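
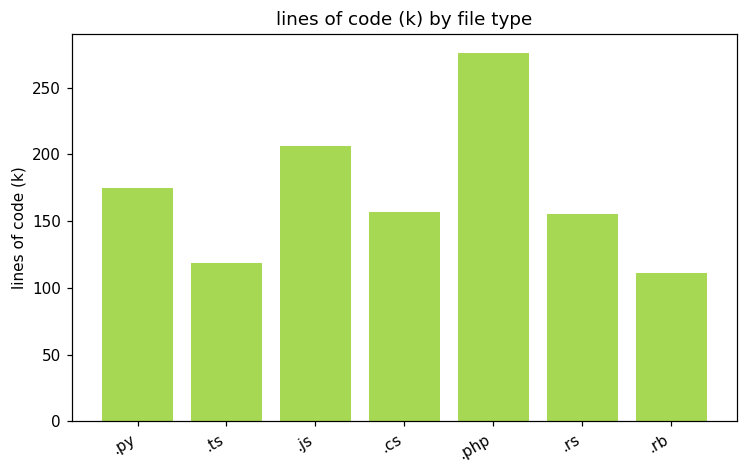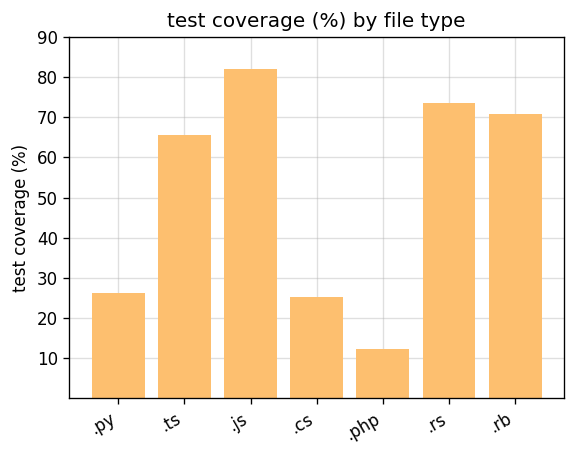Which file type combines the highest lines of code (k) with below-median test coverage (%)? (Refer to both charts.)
.php

Chart 2 median test coverage (%) ≈ 70; below-median file types: .py, .cs, .php. Among those, .php has the highest lines of code (k) (≈ 300).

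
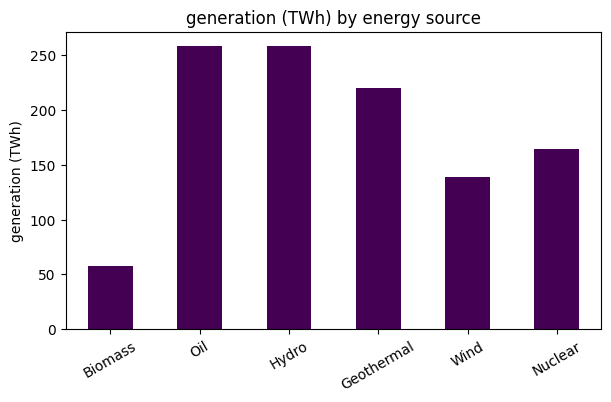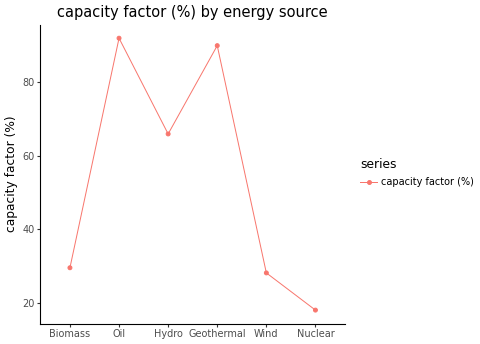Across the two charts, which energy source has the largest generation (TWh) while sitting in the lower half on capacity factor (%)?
Nuclear

Chart 2 median capacity factor (%) ≈ 50; below-median energy sources: Biomass, Wind, Nuclear. Among those, Nuclear has the highest generation (TWh) (≈ 175).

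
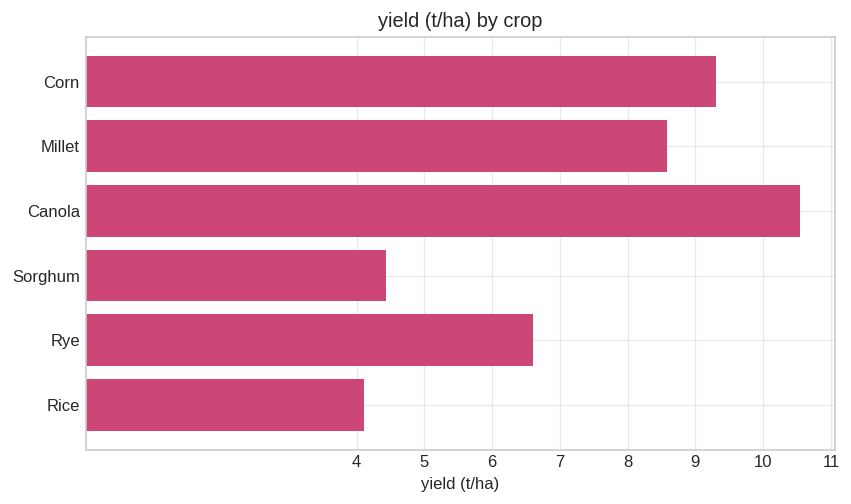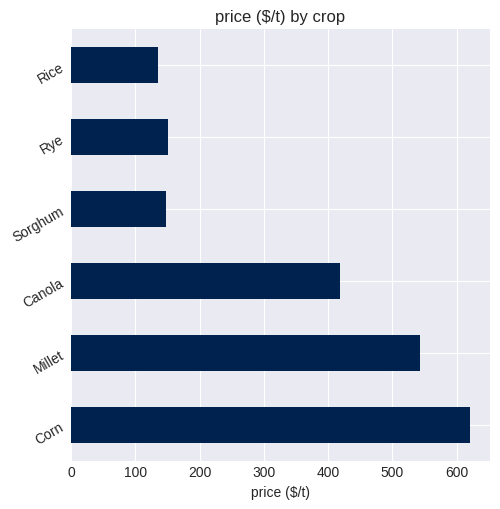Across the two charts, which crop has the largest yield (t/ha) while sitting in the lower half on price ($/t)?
Chart 2 median price ($/t) ≈ 300; below-median crops: Sorghum, Rye, Rice. Among those, Rye has the highest yield (t/ha) (≈ 7).

Rye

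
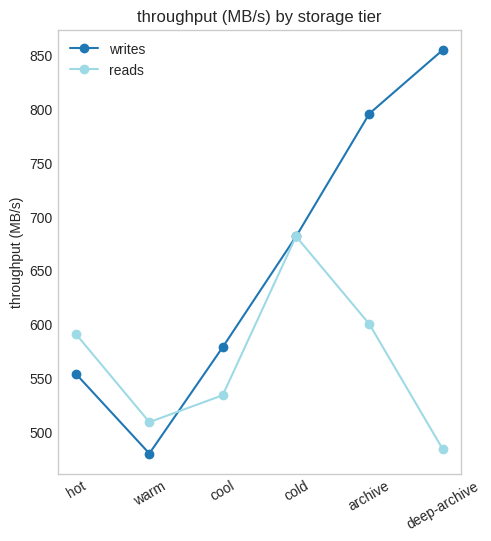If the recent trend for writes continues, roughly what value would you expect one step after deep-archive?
Last three: 700, 800, 850 → slope ≈ 75/step → next ≈ 925.

≈ 925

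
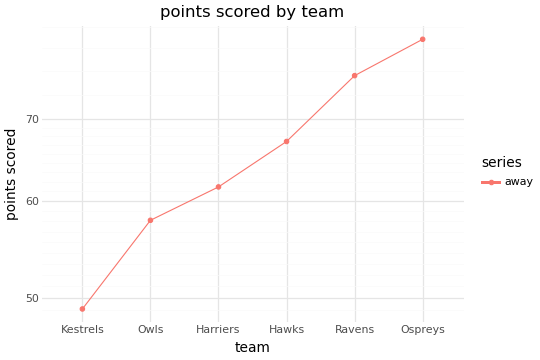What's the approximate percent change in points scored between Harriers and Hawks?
≈ +8.3%

Harriers ≈ 60, Hawks ≈ 65; (65 − 60) / 60 ≈ +8.3%.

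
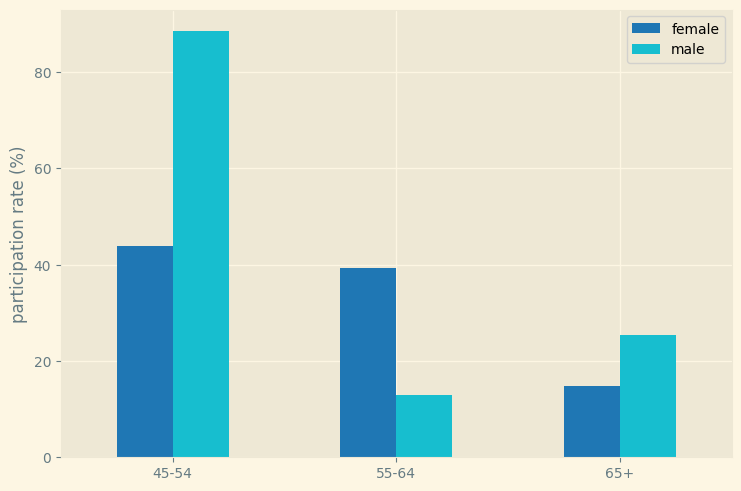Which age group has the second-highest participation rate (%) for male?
65+

Top 3 for male: 45-54 ≈ 90, 65+ ≈ 30, 55-64 ≈ 10.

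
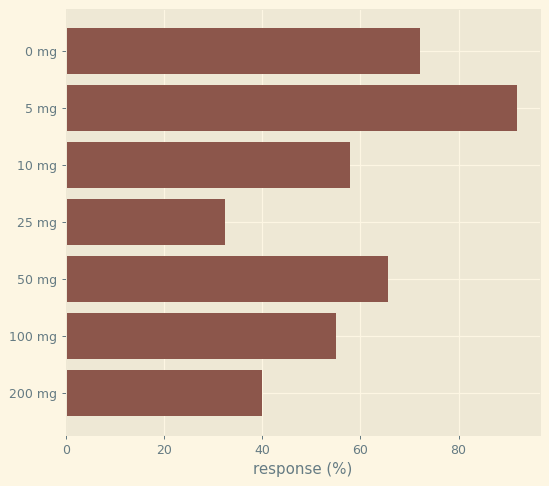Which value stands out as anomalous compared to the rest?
5 mg ≈ 90; the rest sit between ≈ 30 and ≈ 70.

5 mg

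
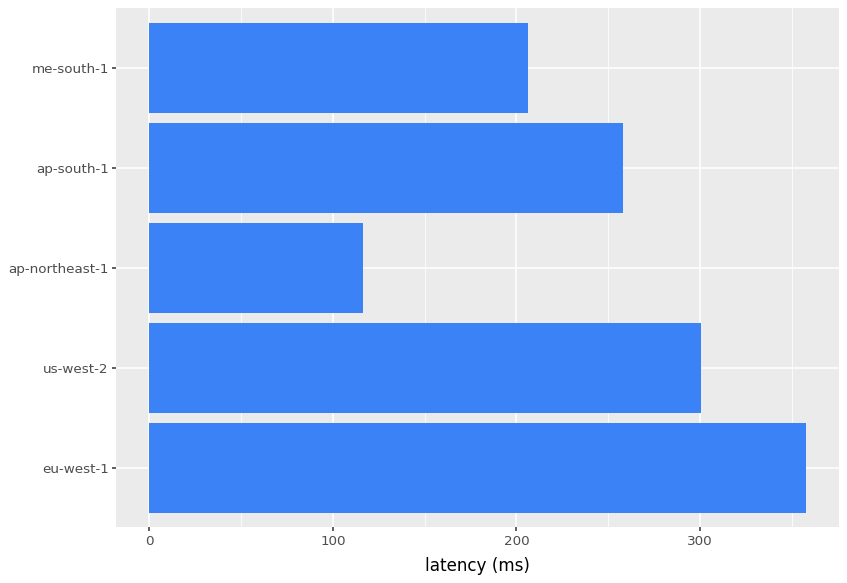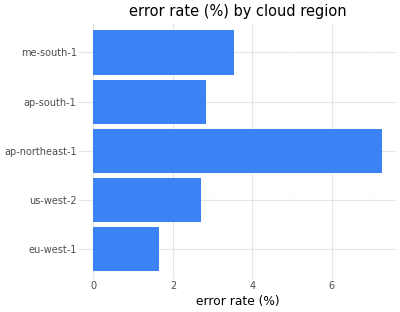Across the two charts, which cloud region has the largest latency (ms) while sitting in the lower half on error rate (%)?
eu-west-1

Chart 2 median error rate (%) ≈ 3; below-median cloud regions: eu-west-1, us-west-2. Among those, eu-west-1 has the highest latency (ms) (≈ 350).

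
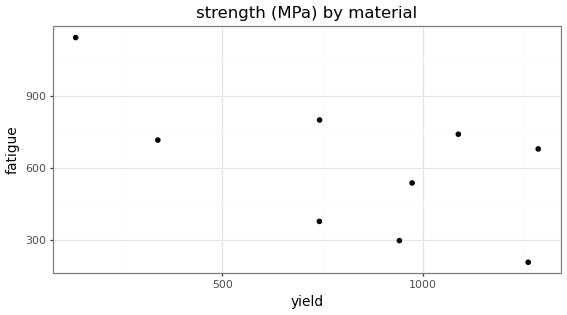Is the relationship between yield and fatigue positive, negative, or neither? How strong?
negative, moderate

Points are negatively correlated; moderate (|r| ≈ 0.6).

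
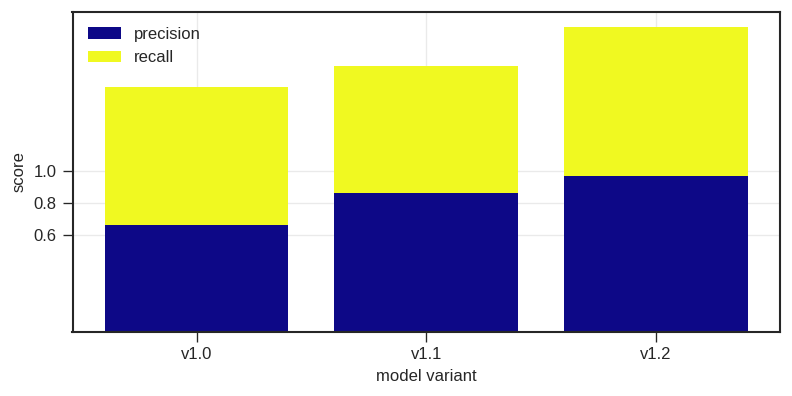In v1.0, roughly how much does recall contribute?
≈ 1.0

recall top ≈ 1.6, bottom ≈ 0.6; segment ≈ 1.0.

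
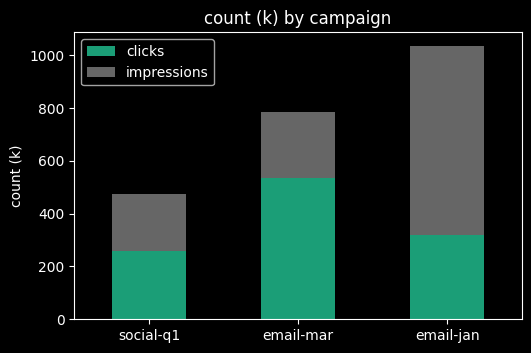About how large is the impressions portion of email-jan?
≈ 700

impressions top ≈ 1000, bottom ≈ 300; segment ≈ 700.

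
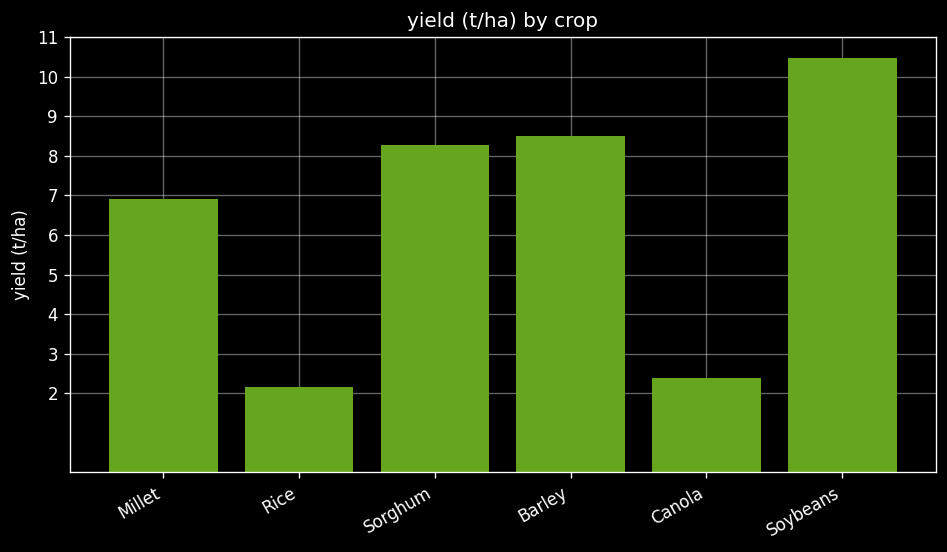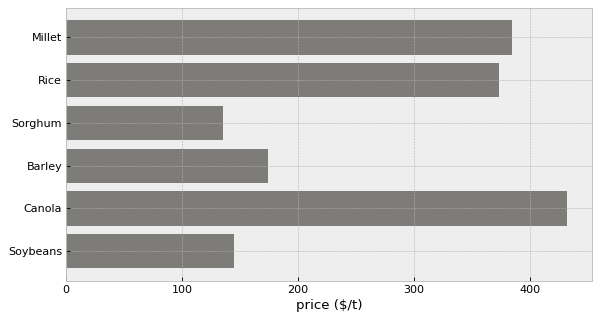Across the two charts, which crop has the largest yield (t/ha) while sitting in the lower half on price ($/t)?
Soybeans

Chart 2 median price ($/t) ≈ 250; below-median crops: Sorghum, Barley, Soybeans. Among those, Soybeans has the highest yield (t/ha) (≈ 10).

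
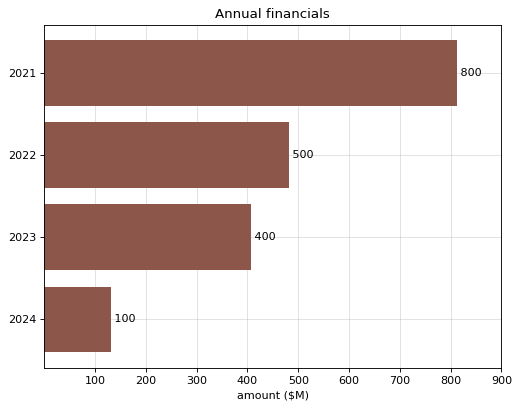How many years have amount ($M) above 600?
Above 600: 2021.

1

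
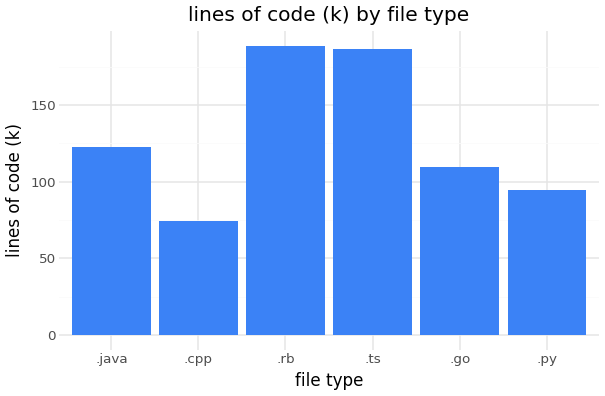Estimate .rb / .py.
≈ 1.8×

.rb ≈ 180, .py ≈ 100; 180/100 ≈ 1.8.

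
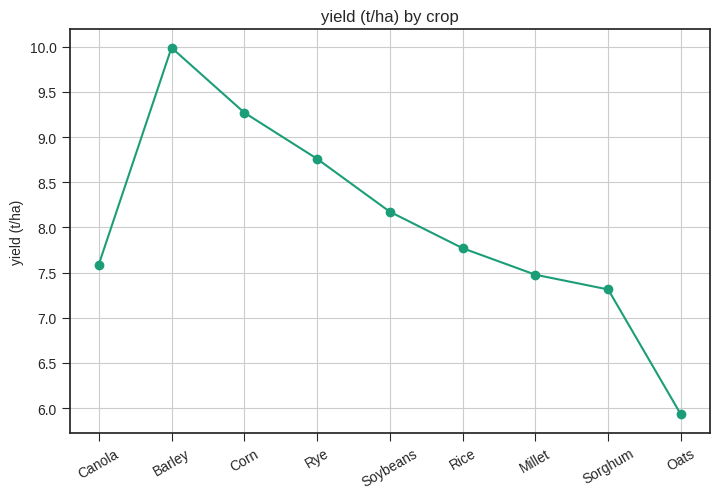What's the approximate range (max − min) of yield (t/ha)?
Max Barley ≈ 10.0, min Oats ≈ 6.0; range ≈ 4.0.

≈ 4.0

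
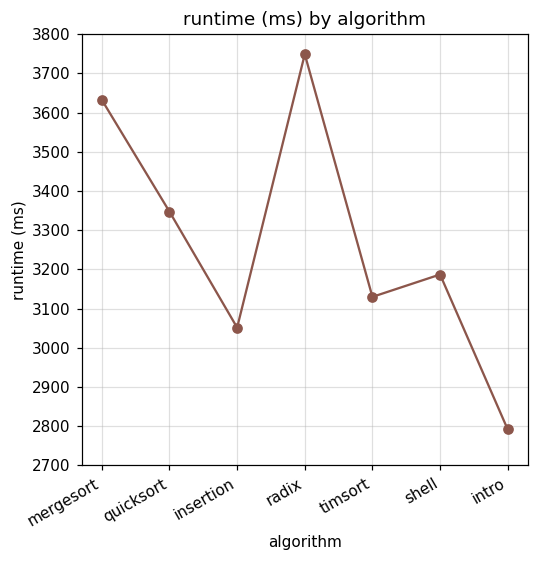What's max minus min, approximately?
≈ 900

Max radix ≈ 3700, min intro ≈ 2800; range ≈ 900.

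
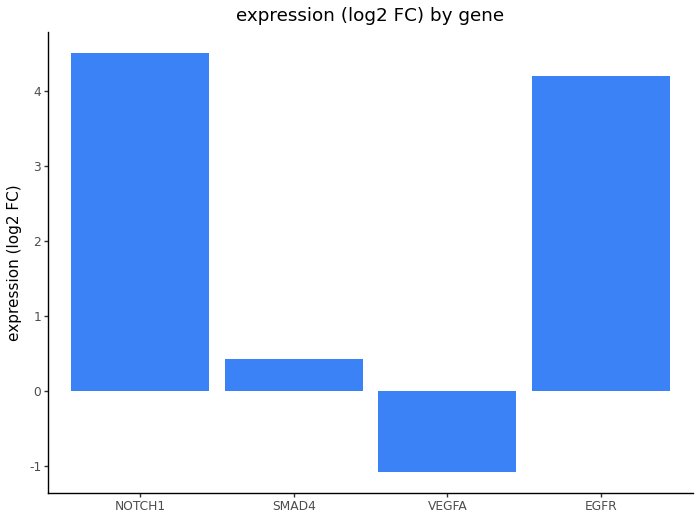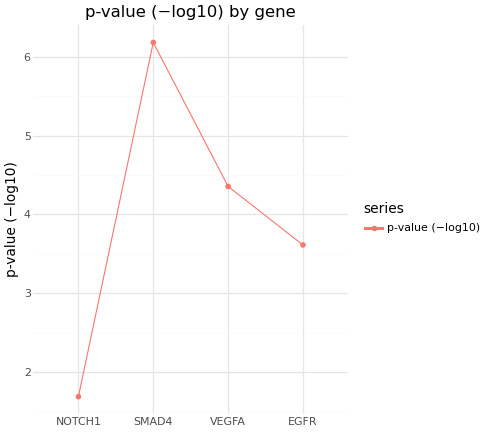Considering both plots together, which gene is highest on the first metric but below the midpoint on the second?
Chart 2 median p-value (−log10) ≈ 4; below-median genes: NOTCH1, EGFR. Among those, NOTCH1 has the highest expression (log2 FC) (≈ 4.5).

NOTCH1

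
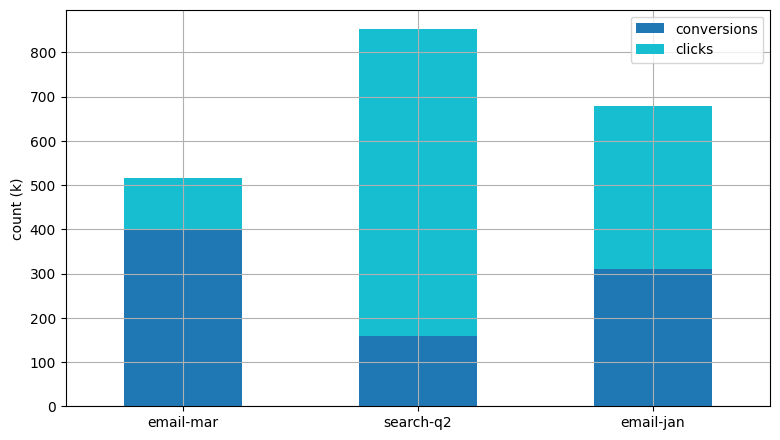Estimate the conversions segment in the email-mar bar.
≈ 400

conversions top ≈ 400, bottom ≈ 0; segment ≈ 400.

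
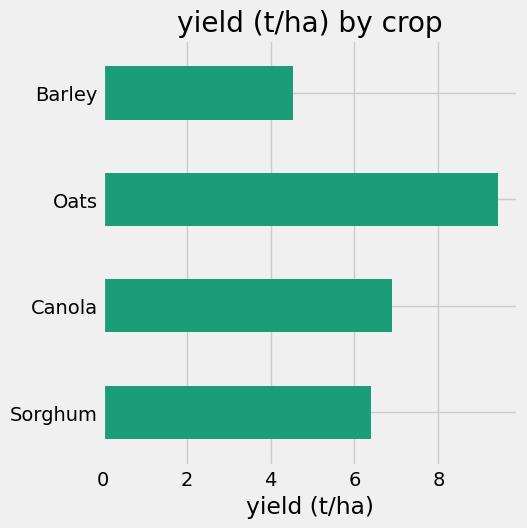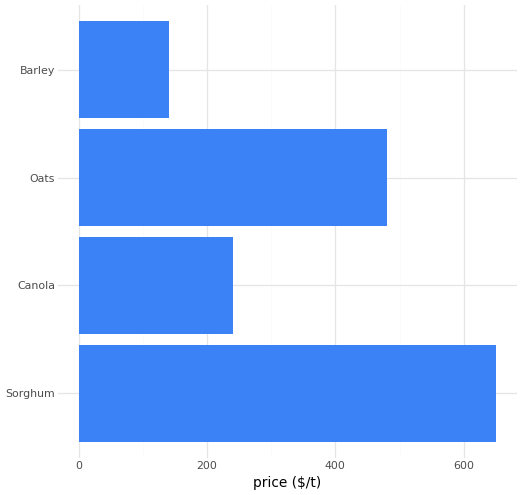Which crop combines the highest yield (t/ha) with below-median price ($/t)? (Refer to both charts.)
Canola

Chart 2 median price ($/t) ≈ 400; below-median crops: Canola, Barley. Among those, Canola has the highest yield (t/ha) (≈ 7).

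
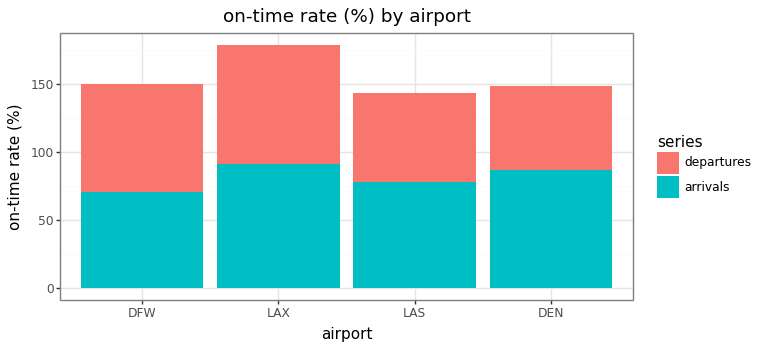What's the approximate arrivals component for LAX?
arrivals top ≈ 100, bottom ≈ 0; segment ≈ 100.

≈ 100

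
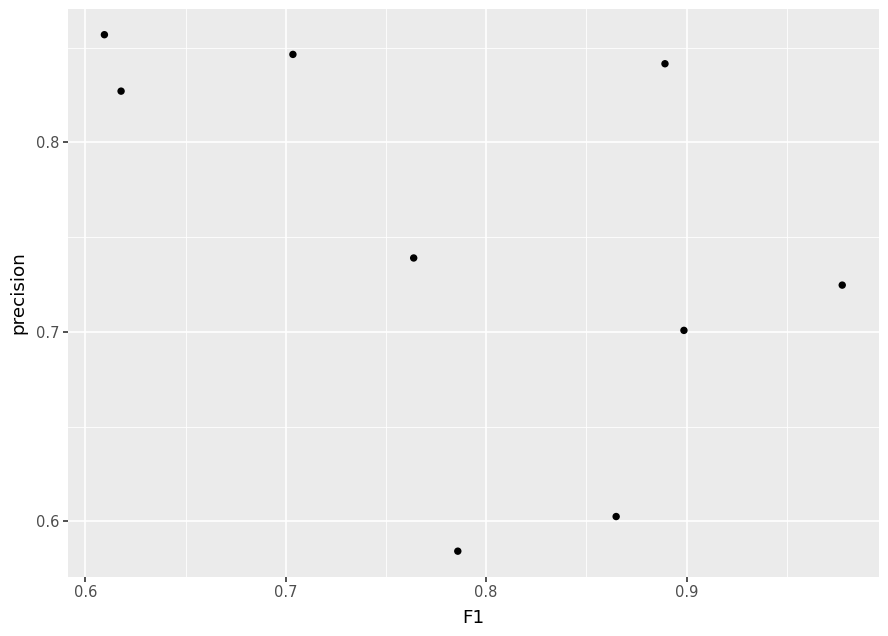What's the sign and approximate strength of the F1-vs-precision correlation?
Points are negatively correlated; moderate (|r| ≈ 0.5).

negative, moderate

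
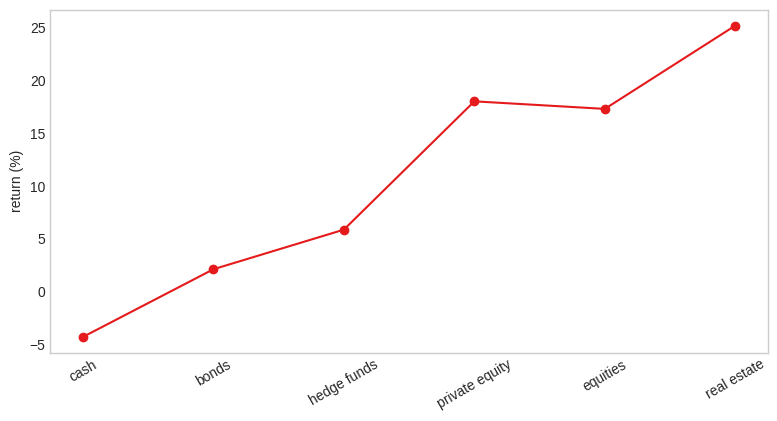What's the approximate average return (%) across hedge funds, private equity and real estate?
≈ 17

(5 + 20 + 25) / 3 ≈ 17.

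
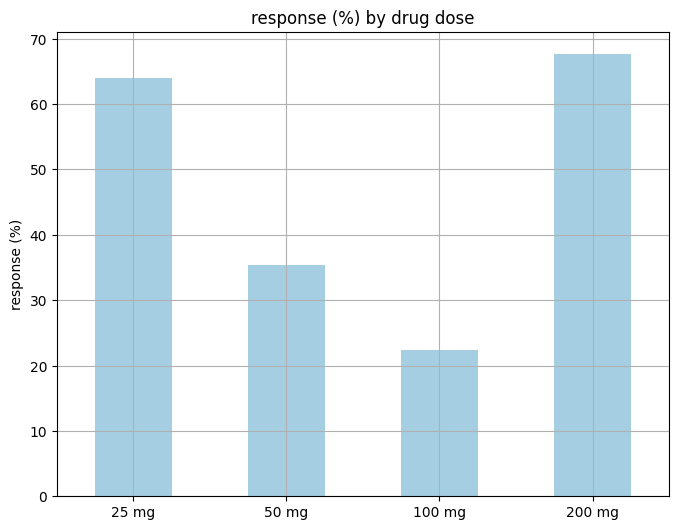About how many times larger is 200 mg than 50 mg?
200 mg ≈ 70, 50 mg ≈ 40; 70/40 ≈ 1.75.

≈ 1.75×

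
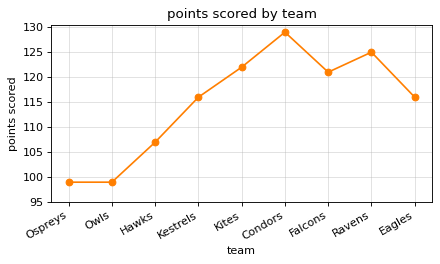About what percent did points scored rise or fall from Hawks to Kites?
≈ +14.3%

Hawks ≈ 105, Kites ≈ 120; (120 − 105) / 105 ≈ +14.3%.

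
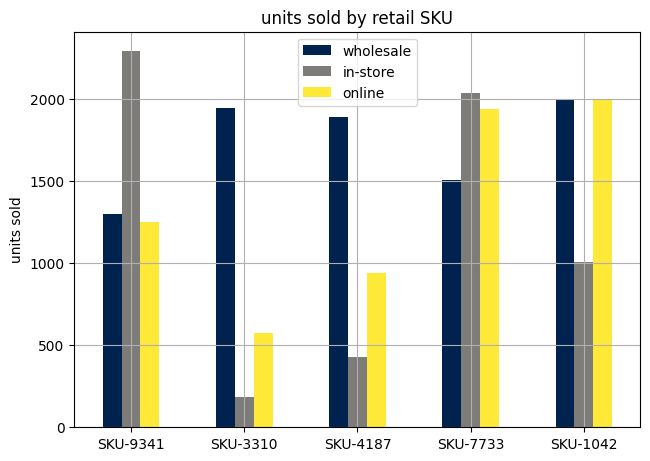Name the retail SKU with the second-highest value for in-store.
Top 3 for in-store: SKU-9341 ≈ 2200, SKU-7733 ≈ 2000, SKU-1042 ≈ 1000.

SKU-7733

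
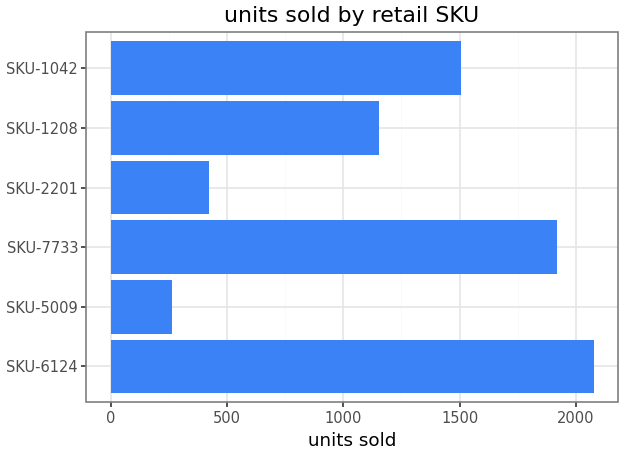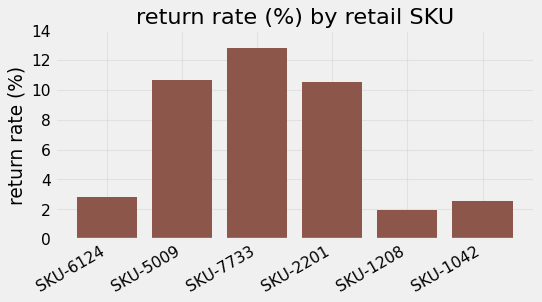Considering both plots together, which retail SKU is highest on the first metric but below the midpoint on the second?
SKU-6124

Chart 2 median return rate (%) ≈ 6; below-median retail SKUs: SKU-6124, SKU-1208, SKU-1042. Among those, SKU-6124 has the highest units sold (≈ 2000).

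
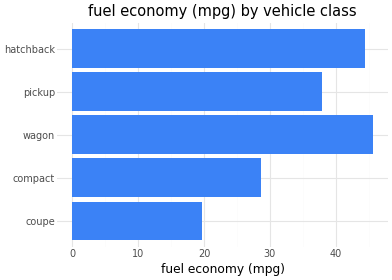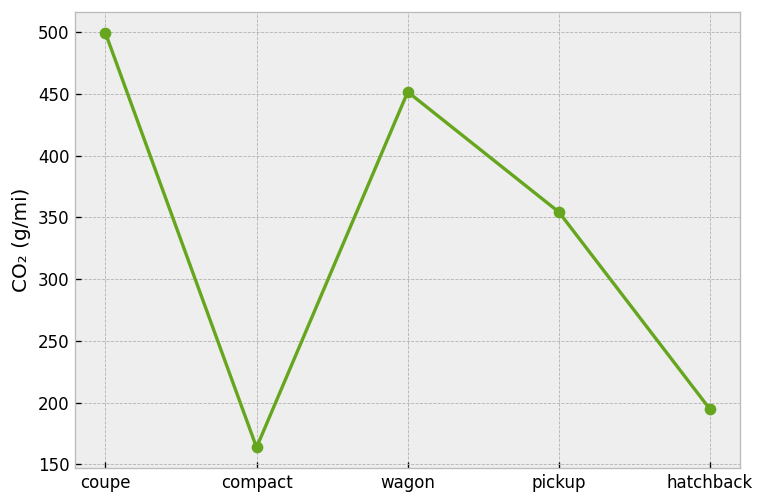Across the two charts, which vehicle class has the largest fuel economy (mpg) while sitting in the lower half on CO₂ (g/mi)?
hatchback

Chart 2 median CO₂ (g/mi) ≈ 350; below-median vehicle classes: compact, hatchback. Among those, hatchback has the highest fuel economy (mpg) (≈ 45).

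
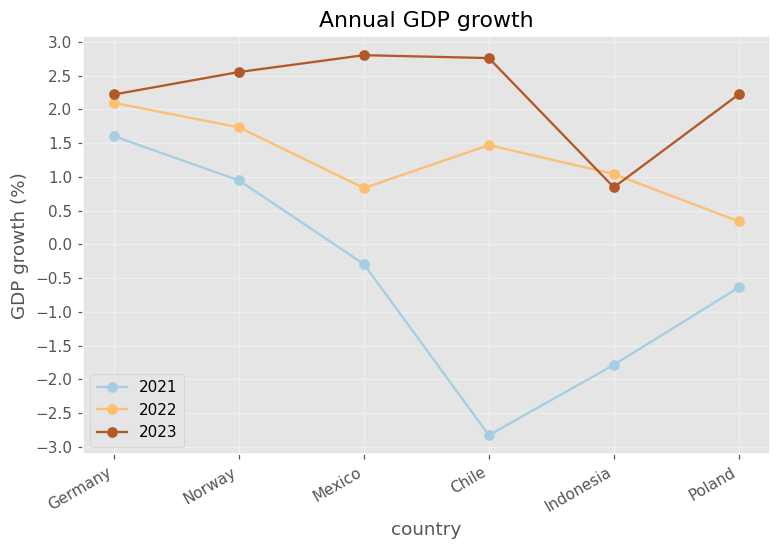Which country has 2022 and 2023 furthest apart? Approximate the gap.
Mexico, ≈ 2.0 %

Mexico: 2022 ≈ 1.0, 2023 ≈ 3.0 → gap ≈ 2.0. Next-largest (Poland) is only ≈ 1.5.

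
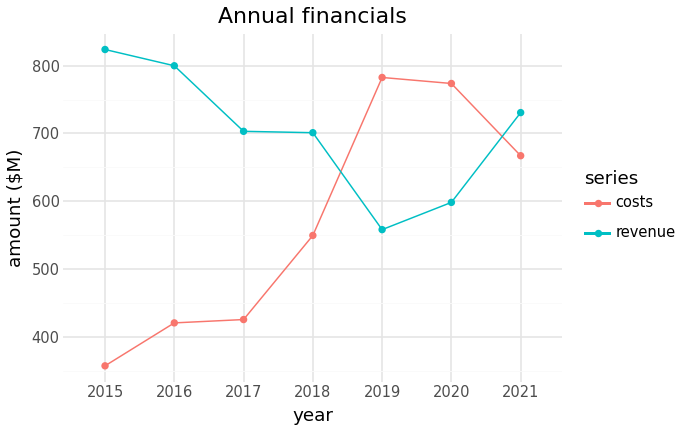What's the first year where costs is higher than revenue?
2018: costs ≈ 550 vs revenue ≈ 700 (not yet); 2019: costs ≈ 800 vs revenue ≈ 550 (first crossover).

2019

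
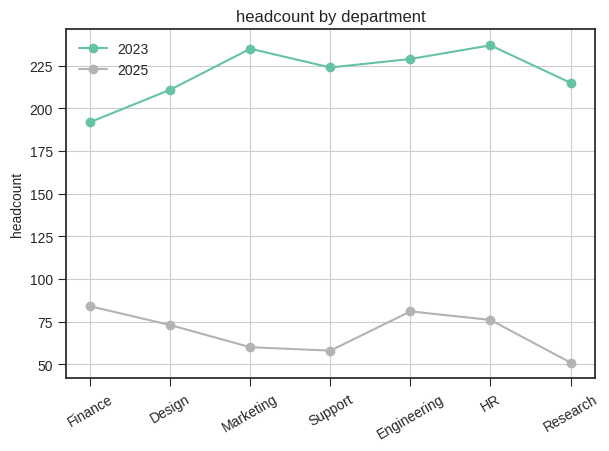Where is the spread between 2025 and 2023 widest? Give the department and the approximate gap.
Marketing, ≈ 180

Marketing: 2025 ≈ 60, 2023 ≈ 240 → gap ≈ 180. Next-largest (Support) is only ≈ 160.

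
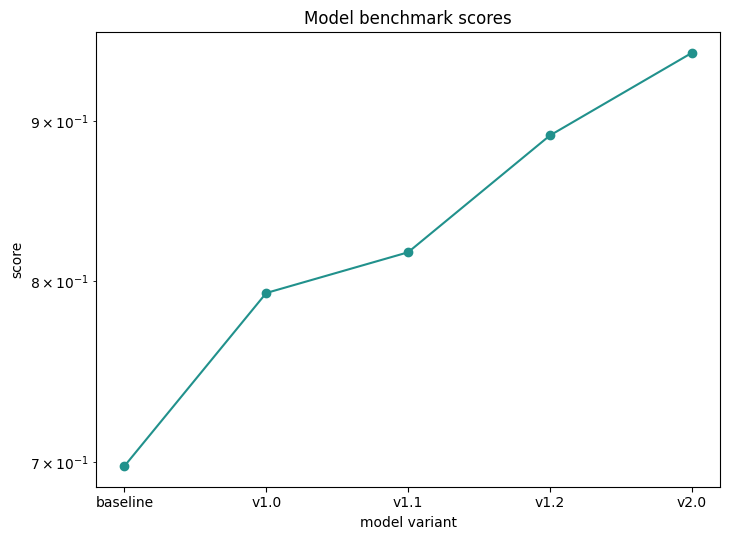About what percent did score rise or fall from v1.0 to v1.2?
≈ +12.5%

v1.0 ≈ 0.80, v1.2 ≈ 0.90; (0.90 − 0.80) / 0.80 ≈ +12.5%.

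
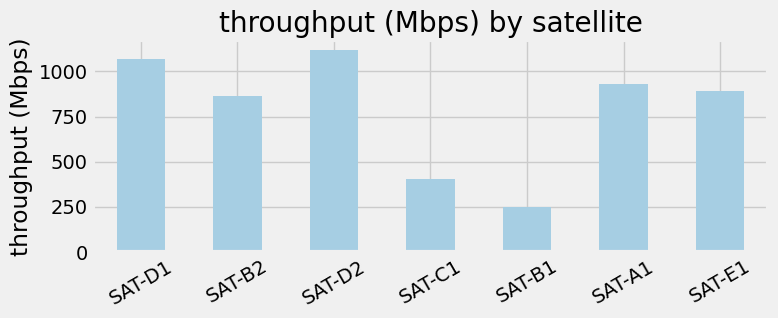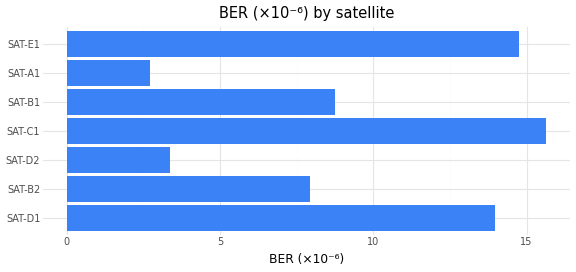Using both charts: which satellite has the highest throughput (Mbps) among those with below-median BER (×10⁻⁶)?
Chart 2 median BER (×10⁻⁶) ≈ 8; below-median satellites: SAT-B2, SAT-D2, SAT-A1. Among those, SAT-D2 has the highest throughput (Mbps) (≈ 1200).

SAT-D2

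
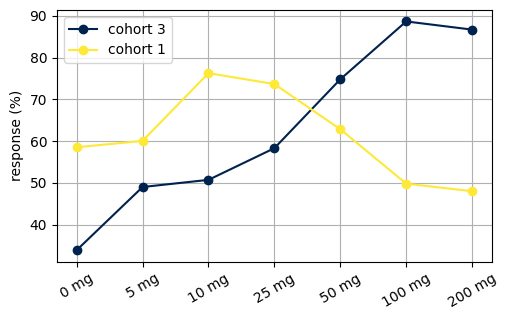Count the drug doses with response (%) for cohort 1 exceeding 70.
2

Above 70: 10 mg, 25 mg.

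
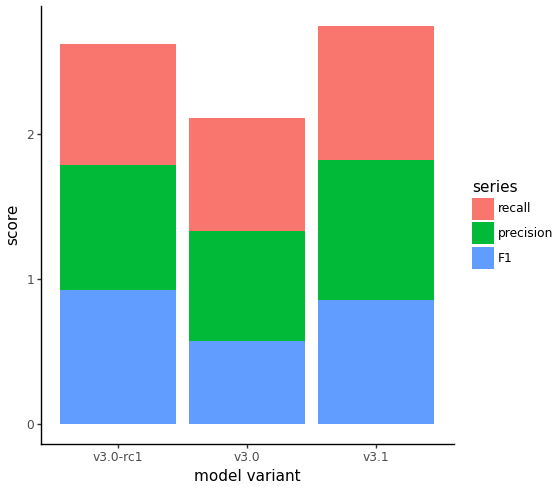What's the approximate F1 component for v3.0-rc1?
F1 top ≈ 1.0, bottom ≈ 0.0; segment ≈ 1.0.

≈ 1.0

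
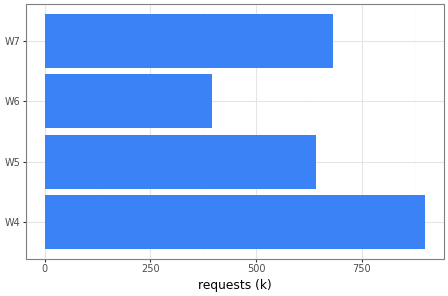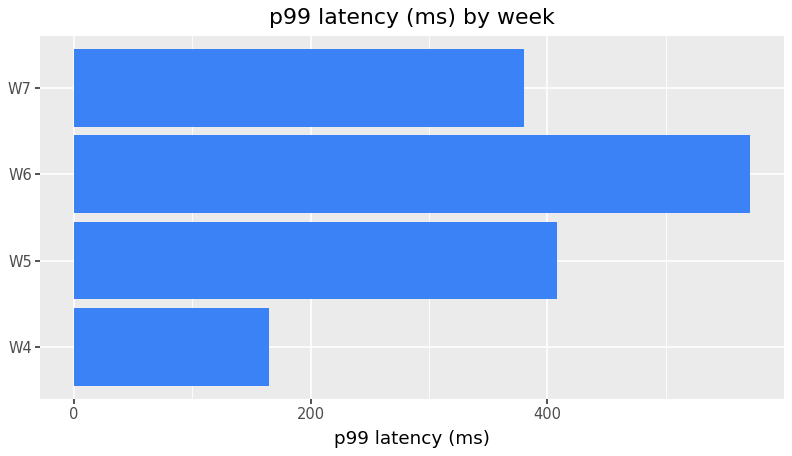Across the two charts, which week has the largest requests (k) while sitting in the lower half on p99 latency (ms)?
Chart 2 median p99 latency (ms) ≈ 400; below-median weeks: W4, W7. Among those, W4 has the highest requests (k) (≈ 900).

W4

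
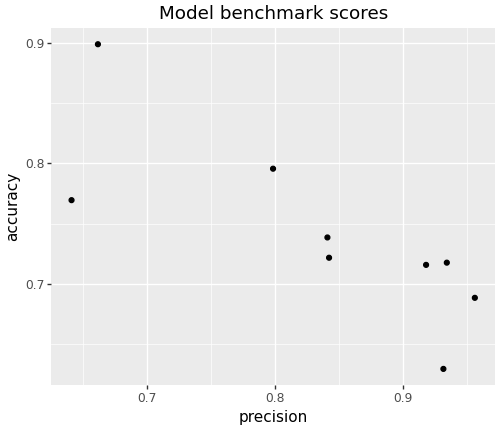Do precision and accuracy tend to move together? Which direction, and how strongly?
Points are negatively correlated; strong (|r| ≈ 0.8).

negative, strong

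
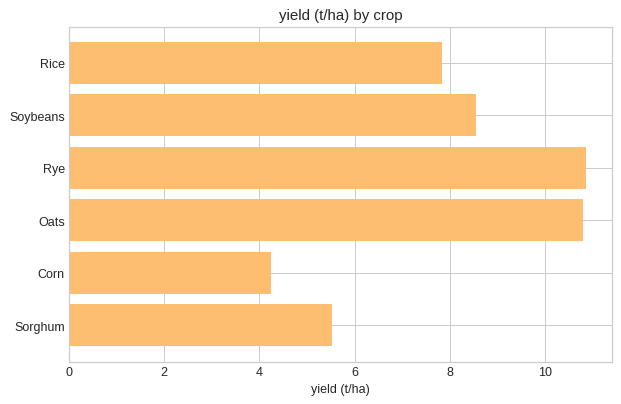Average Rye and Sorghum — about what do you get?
(11 + 6) / 2 ≈ 8.

≈ 8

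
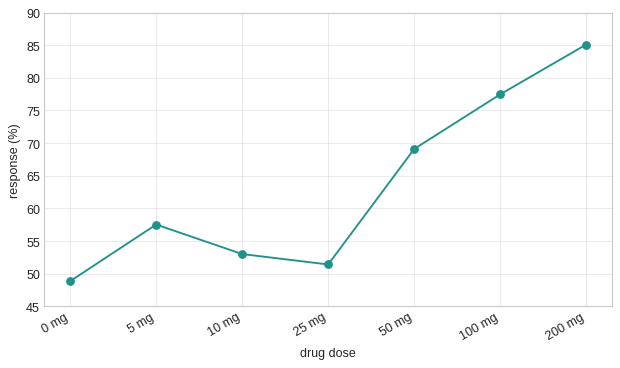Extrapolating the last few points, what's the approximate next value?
≈ 92.5

Last three: 70, 75, 85 → slope ≈ 7.5/step → next ≈ 92.5.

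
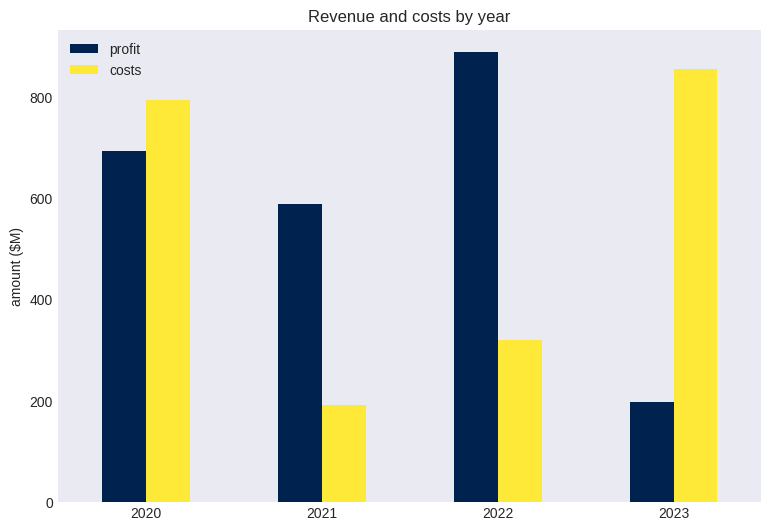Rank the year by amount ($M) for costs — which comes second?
Top 3 for costs: 2023 ≈ 900, 2020 ≈ 800, 2022 ≈ 300.

2020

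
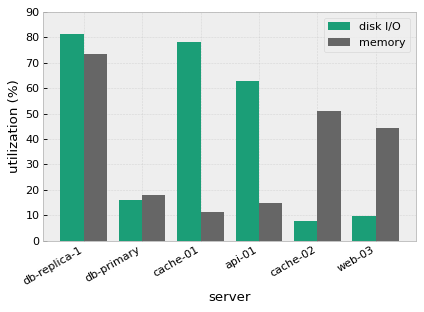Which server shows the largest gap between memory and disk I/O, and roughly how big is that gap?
cache-01, ≈ 70 %

cache-01: memory ≈ 10, disk I/O ≈ 80 → gap ≈ 70. Next-largest (api-01) is only ≈ 40.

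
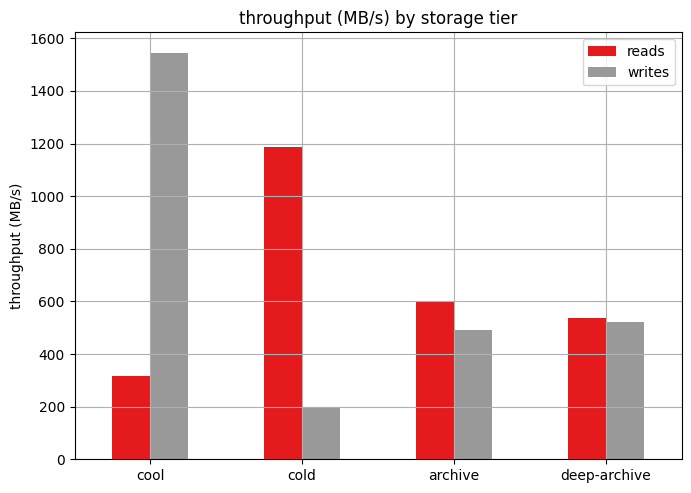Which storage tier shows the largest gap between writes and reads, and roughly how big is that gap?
cool: writes ≈ 1600, reads ≈ 400 → gap ≈ 1200. Next-largest (cold) is only ≈ 1000.

cool, ≈ 1200 MB/s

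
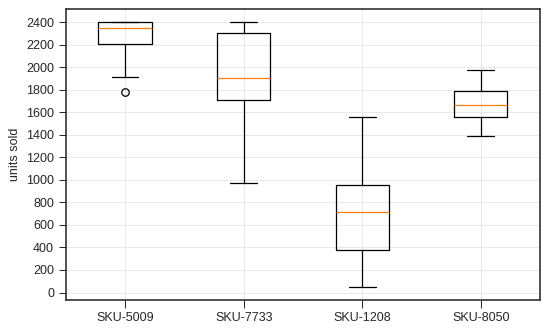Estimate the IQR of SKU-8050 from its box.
≈ 200

Q3 ≈ 1800, Q1 ≈ 1600; IQR ≈ 200.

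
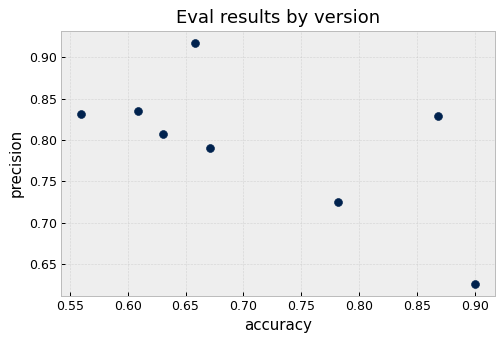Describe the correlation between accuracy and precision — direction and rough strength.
negative, moderate

Points are negatively correlated; moderate (|r| ≈ 0.6).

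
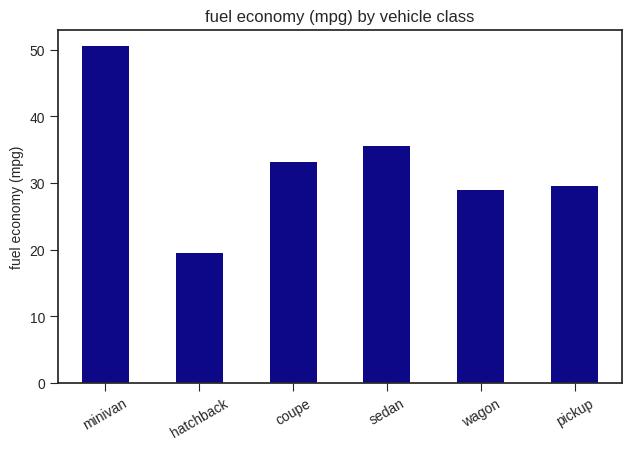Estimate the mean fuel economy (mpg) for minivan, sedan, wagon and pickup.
(50 + 35 + 30 + 30) / 4 ≈ 36.

≈ 36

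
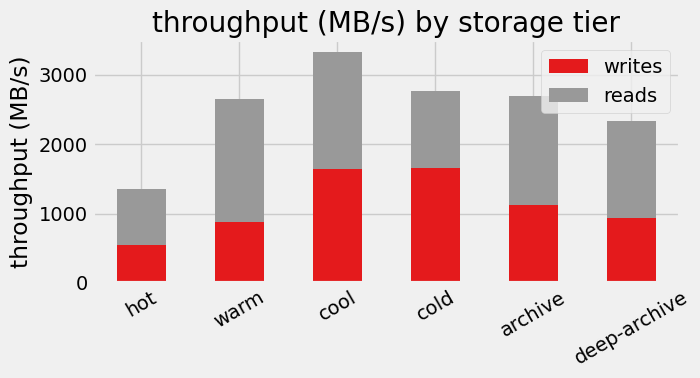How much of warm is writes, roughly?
≈ 1000

writes top ≈ 1000, bottom ≈ 0; segment ≈ 1000.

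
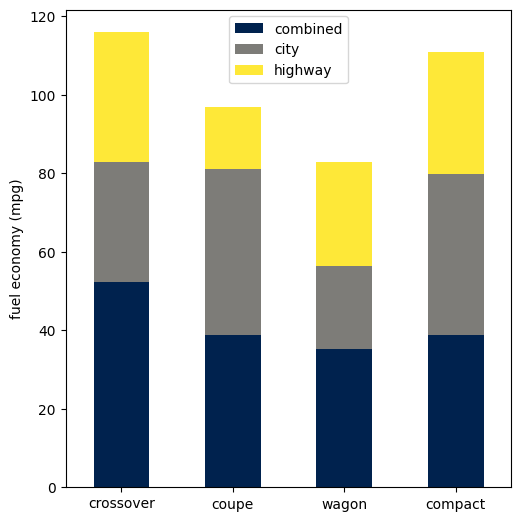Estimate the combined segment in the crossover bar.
combined top ≈ 50, bottom ≈ 0; segment ≈ 50.

≈ 50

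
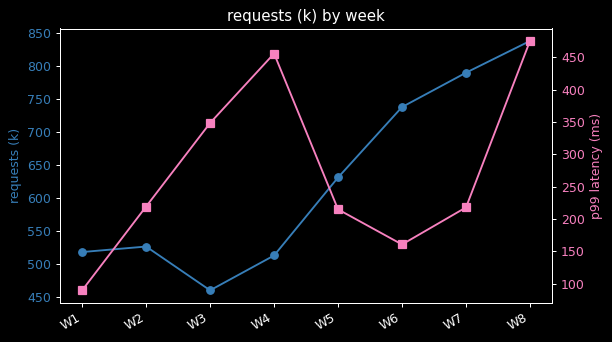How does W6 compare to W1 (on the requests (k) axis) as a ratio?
W6 ≈ 750, W1 ≈ 500; 750/500 ≈ 1.5.

≈ 1.5×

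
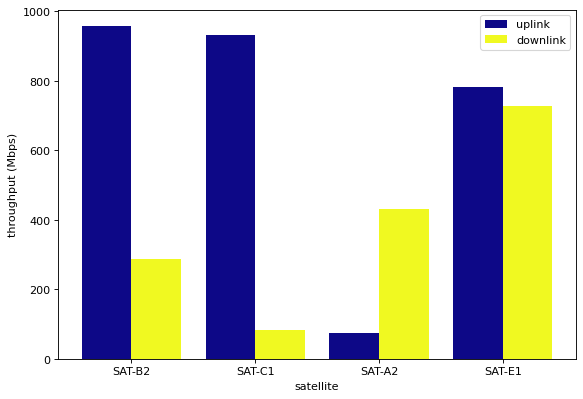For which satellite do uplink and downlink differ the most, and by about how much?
SAT-C1: uplink ≈ 900, downlink ≈ 100 → gap ≈ 800. Next-largest (SAT-B2) is only ≈ 700.

SAT-C1, ≈ 800 Mbps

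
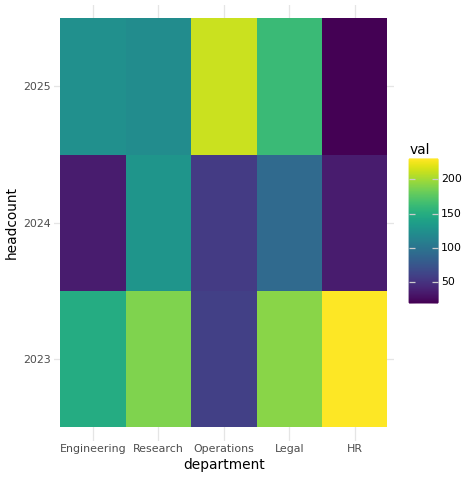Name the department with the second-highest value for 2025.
Top 3 for 2025: Operations ≈ 220, Legal ≈ 160, Engineering ≈ 120.

Legal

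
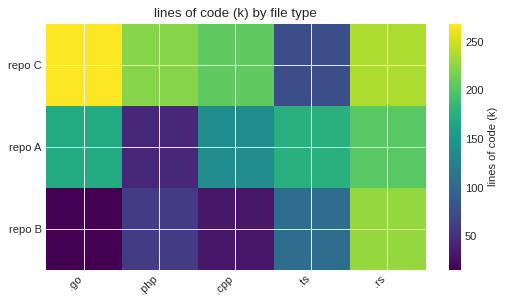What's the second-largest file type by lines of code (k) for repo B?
.ts

Top 3 for repo B: .rs ≈ 225, .ts ≈ 100, .php ≈ 50.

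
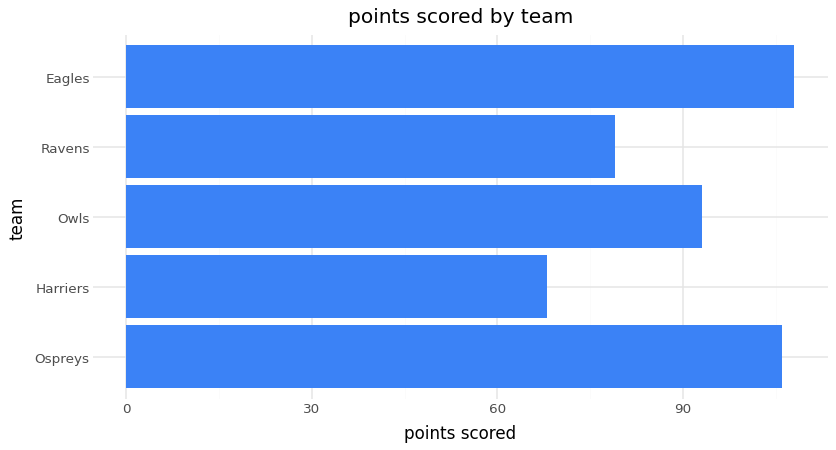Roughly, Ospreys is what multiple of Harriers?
Ospreys ≈ 110, Harriers ≈ 70; 110/70 ≈ 1.57.

≈ 1.57×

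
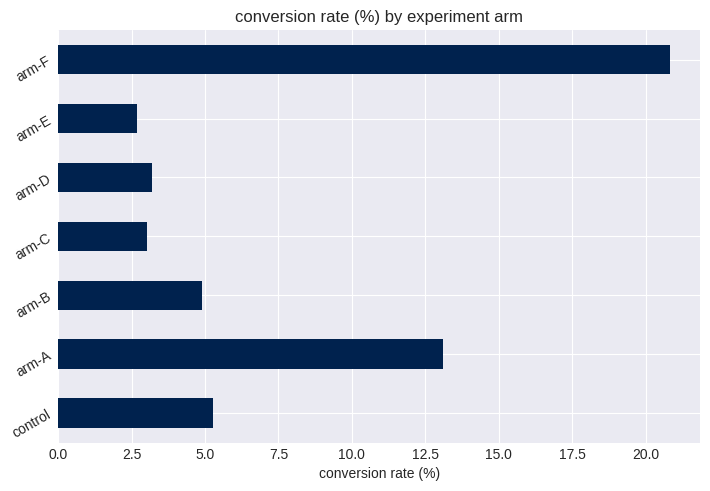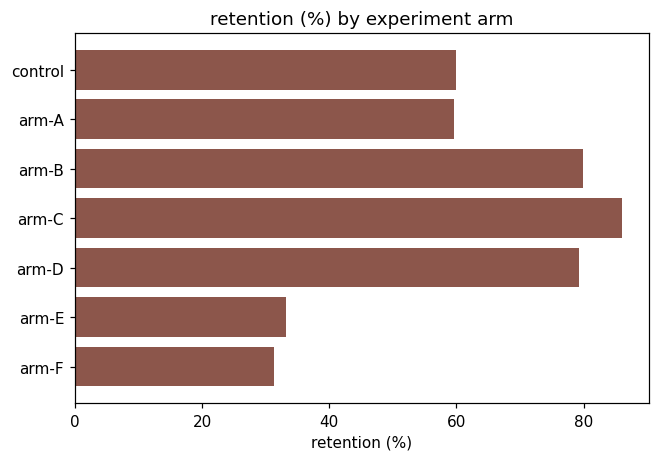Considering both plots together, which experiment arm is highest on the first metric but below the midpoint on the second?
arm-F

Chart 2 median retention (%) ≈ 60; below-median experiment arms: arm-A, arm-E, arm-F. Among those, arm-F has the highest conversion rate (%) (≈ 20).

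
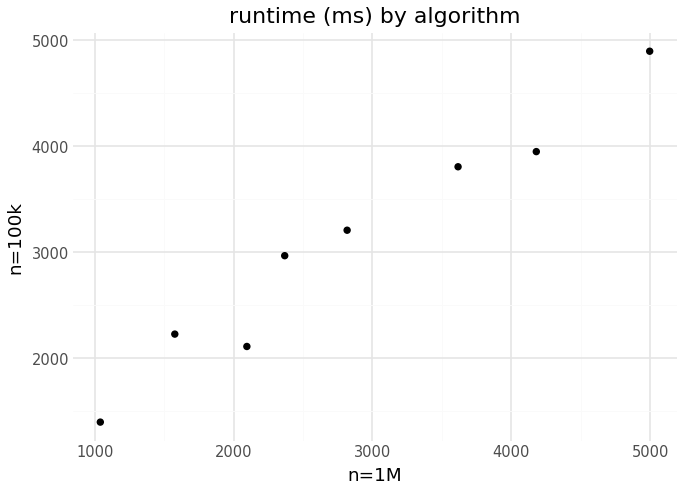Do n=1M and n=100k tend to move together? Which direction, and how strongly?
Points are positively correlated; strong (|r| ≈ 1.0).

positive, strong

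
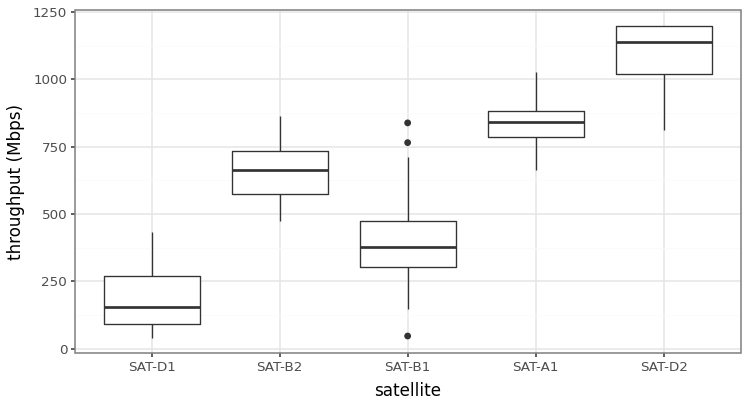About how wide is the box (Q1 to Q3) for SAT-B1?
≈ 200

Q3 ≈ 500, Q1 ≈ 300; IQR ≈ 200.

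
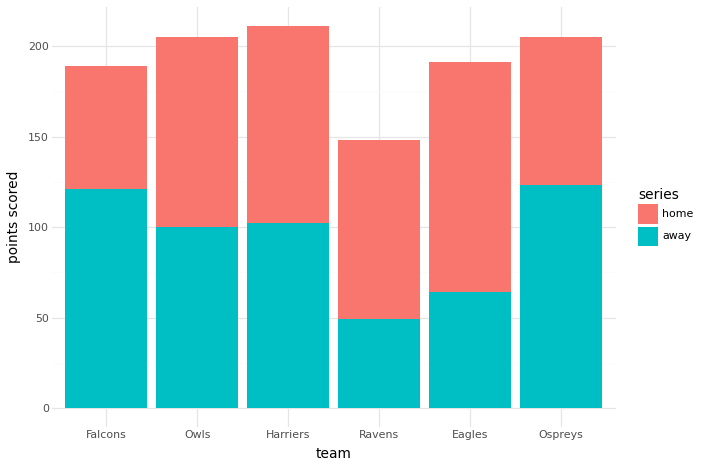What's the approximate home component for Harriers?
≈ 120

home top ≈ 220, bottom ≈ 100; segment ≈ 120.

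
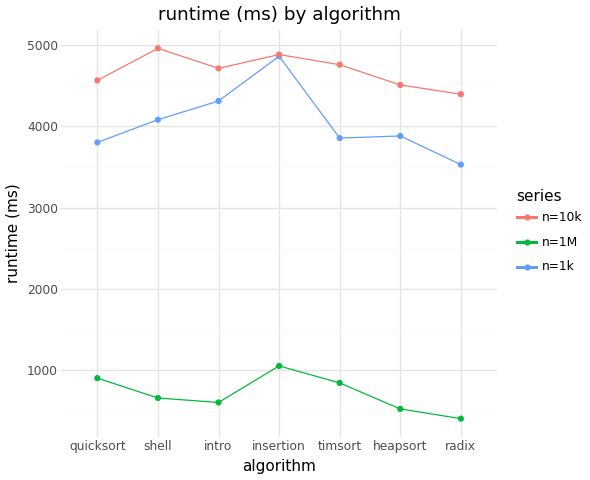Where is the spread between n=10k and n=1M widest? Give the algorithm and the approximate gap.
shell: n=10k ≈ 5000, n=1M ≈ 500 → gap ≈ 4500. Next-largest (intro) is only ≈ 4000.

shell, ≈ 4500 ms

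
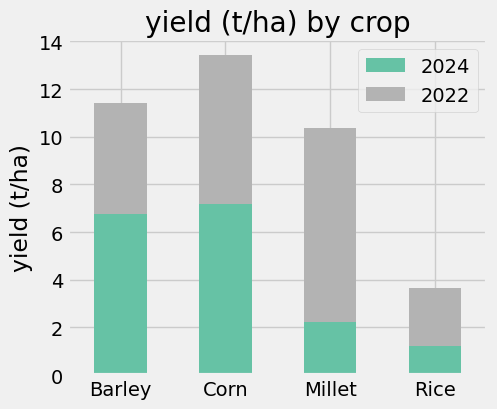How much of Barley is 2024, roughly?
2024 top ≈ 6, bottom ≈ 0; segment ≈ 6.

≈ 6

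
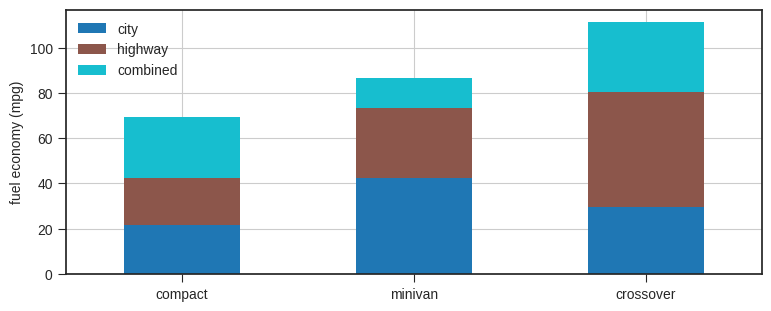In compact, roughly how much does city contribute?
≈ 20

city top ≈ 20, bottom ≈ 0; segment ≈ 20.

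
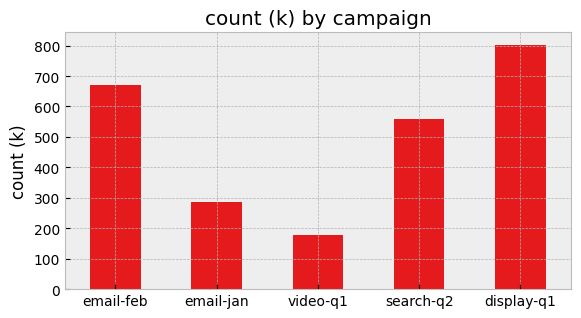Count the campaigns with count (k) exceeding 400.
3

Above 400: email-feb, search-q2, display-q1.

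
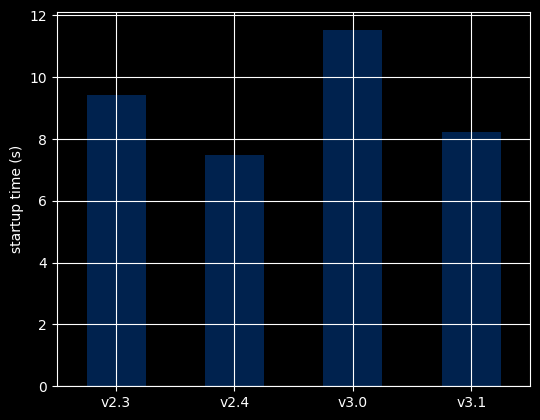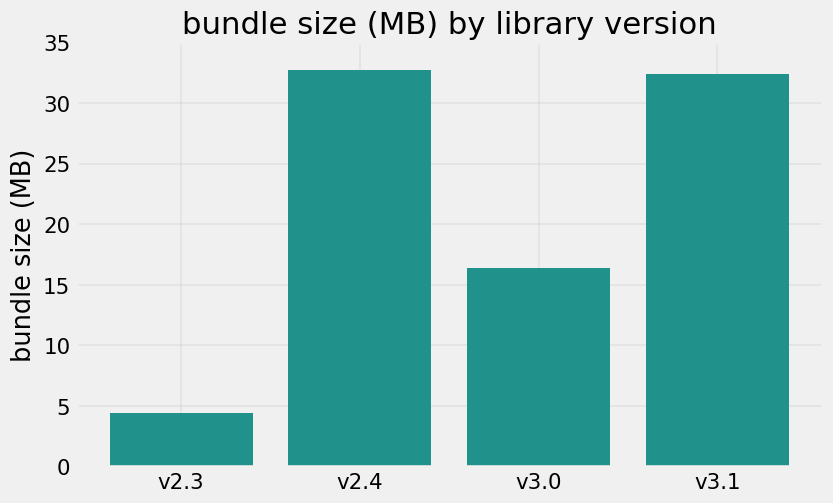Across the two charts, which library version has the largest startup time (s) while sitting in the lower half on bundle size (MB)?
v3.0

Chart 2 median bundle size (MB) ≈ 25; below-median library versions: v2.3, v3.0. Among those, v3.0 has the highest startup time (s) (≈ 12).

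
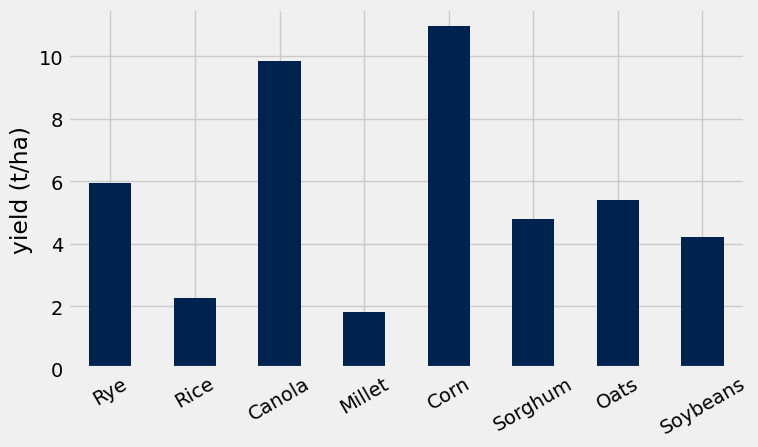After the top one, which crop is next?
Top 3: Corn ≈ 11, Canola ≈ 10, Rye ≈ 6.

Canola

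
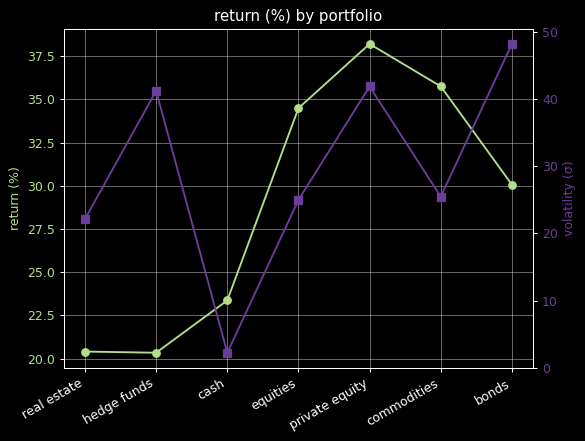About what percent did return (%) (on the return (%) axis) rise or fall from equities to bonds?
equities ≈ 34, bonds ≈ 30; (30 − 34) / 34 ≈ -11.8%.

≈ -11.8%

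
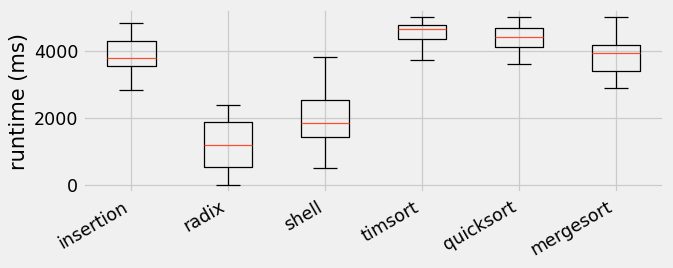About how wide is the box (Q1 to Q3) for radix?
≈ 1500

Q3 ≈ 2000, Q1 ≈ 500; IQR ≈ 1500.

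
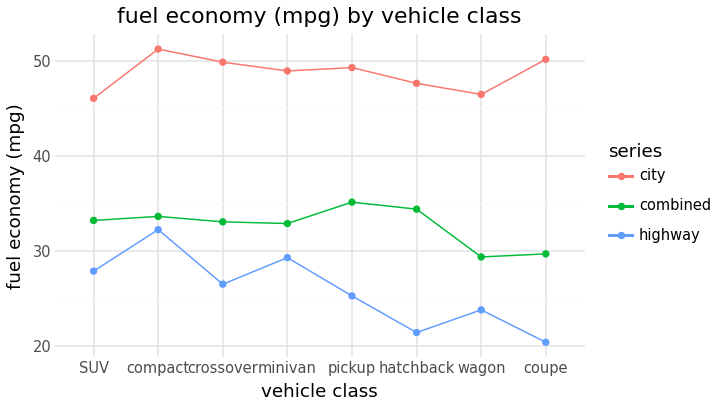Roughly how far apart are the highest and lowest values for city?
Max compact ≈ 50, min SUV ≈ 45; range ≈ 5.

≈ 5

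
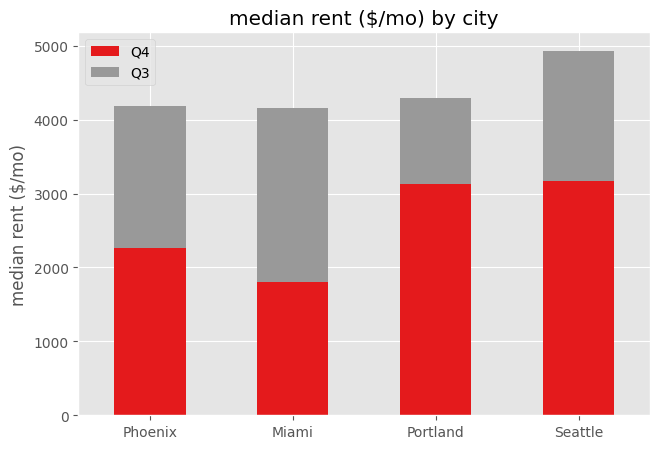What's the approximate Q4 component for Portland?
≈ 3000

Q4 top ≈ 3000, bottom ≈ 0; segment ≈ 3000.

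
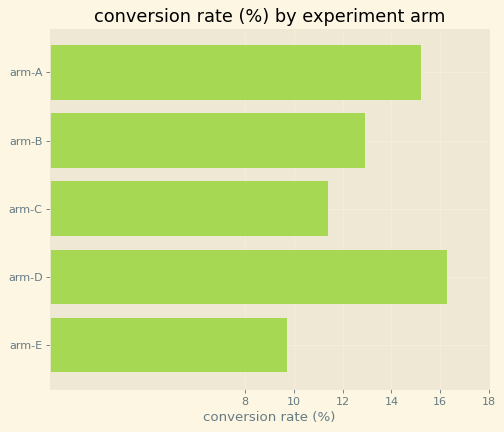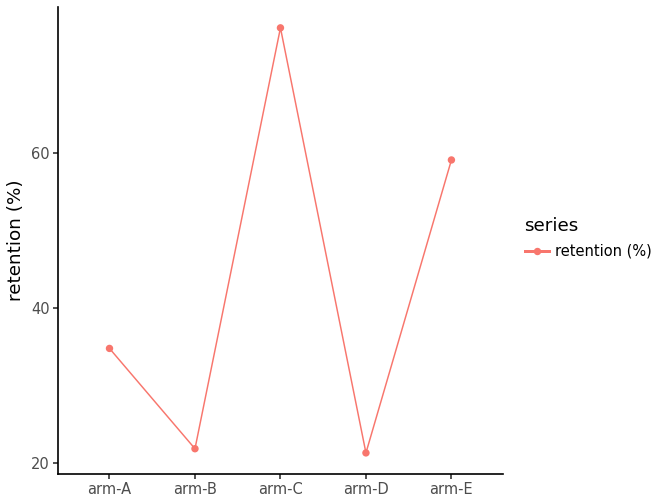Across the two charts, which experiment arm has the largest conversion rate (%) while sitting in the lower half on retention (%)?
arm-D

Chart 2 median retention (%) ≈ 30; below-median experiment arms: arm-B, arm-D. Among those, arm-D has the highest conversion rate (%) (≈ 16).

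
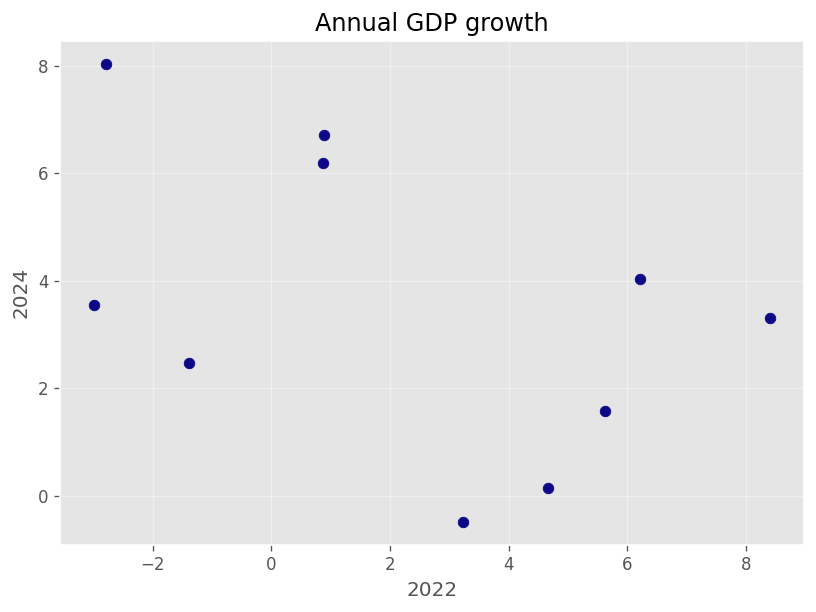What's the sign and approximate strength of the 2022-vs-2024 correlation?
negative, moderate

Points are negatively correlated; moderate (|r| ≈ 0.5).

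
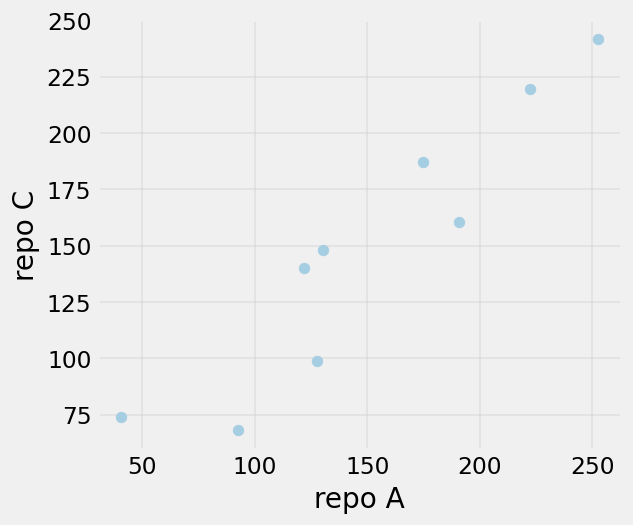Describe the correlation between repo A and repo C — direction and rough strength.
Points are positively correlated; strong (|r| ≈ 0.9).

positive, strong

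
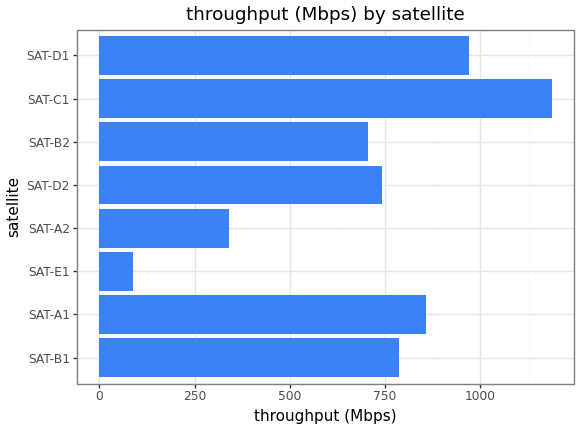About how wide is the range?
Max SAT-C1 ≈ 1200, min SAT-E1 ≈ 100; range ≈ 1100.

≈ 1100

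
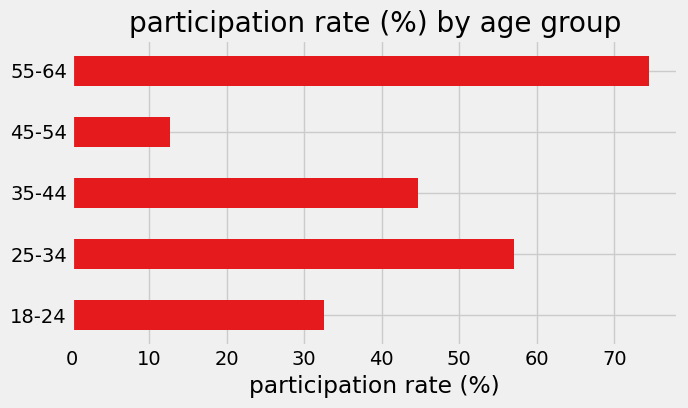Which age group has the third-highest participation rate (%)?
Top 4: 55-64 ≈ 70, 25-34 ≈ 60, 35-44 ≈ 40, 18-24 ≈ 30.

35-44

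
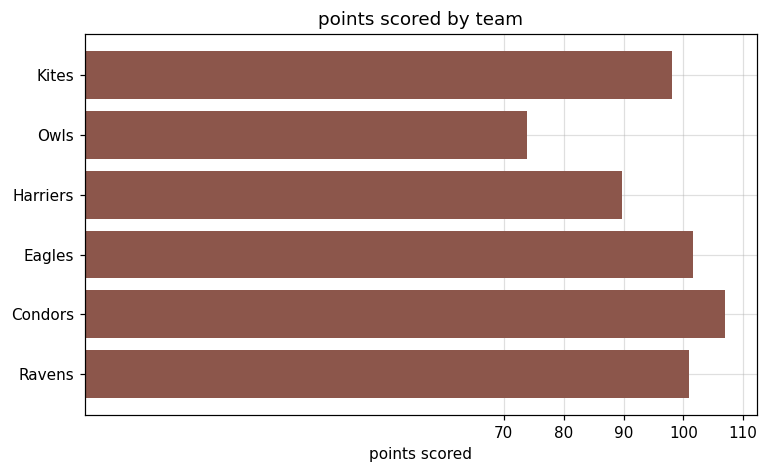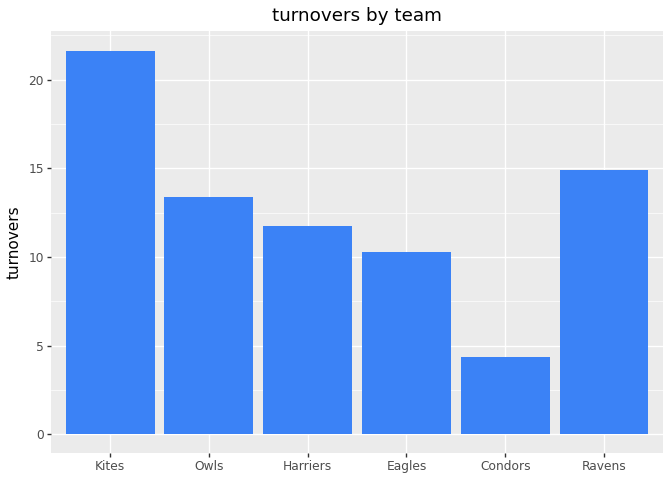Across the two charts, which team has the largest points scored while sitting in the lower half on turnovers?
Chart 2 median turnovers ≈ 12; below-median teams: Harriers, Eagles, Condors. Among those, Condors has the highest points scored (≈ 110).

Condors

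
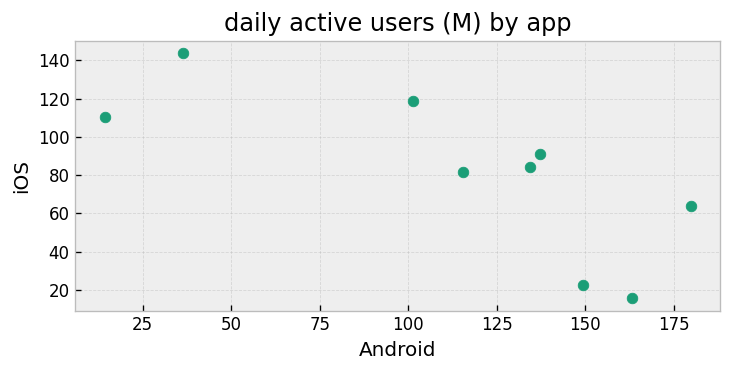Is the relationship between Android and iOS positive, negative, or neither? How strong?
Points are negatively correlated; strong (|r| ≈ 0.8).

negative, strong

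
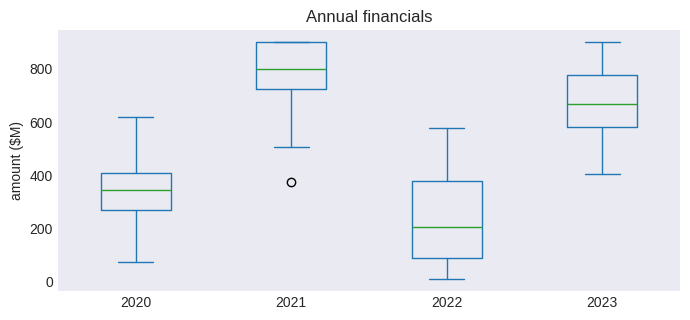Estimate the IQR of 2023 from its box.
Q3 ≈ 800, Q1 ≈ 600; IQR ≈ 200.

≈ 200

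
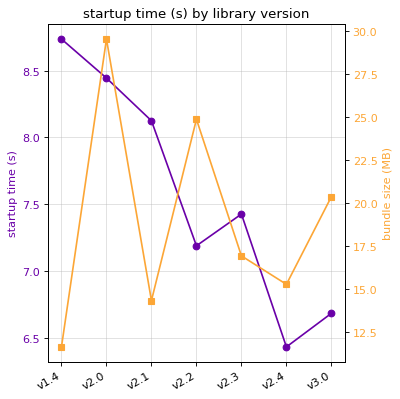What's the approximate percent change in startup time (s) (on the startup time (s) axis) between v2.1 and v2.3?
≈ -9.8%

v2.1 ≈ 8.2, v2.3 ≈ 7.4; (7.4 − 8.2) / 8.2 ≈ -9.8%.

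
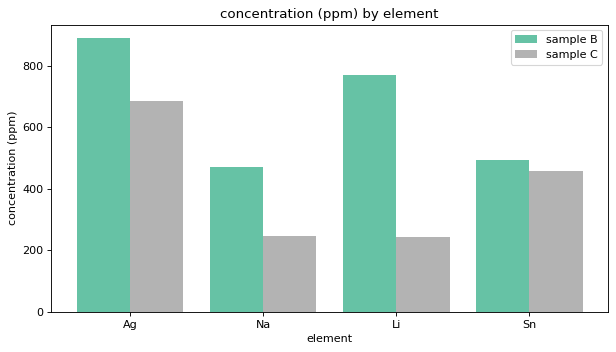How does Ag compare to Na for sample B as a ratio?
Ag ≈ 900, Na ≈ 500; 900/500 ≈ 1.8.

≈ 1.8×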